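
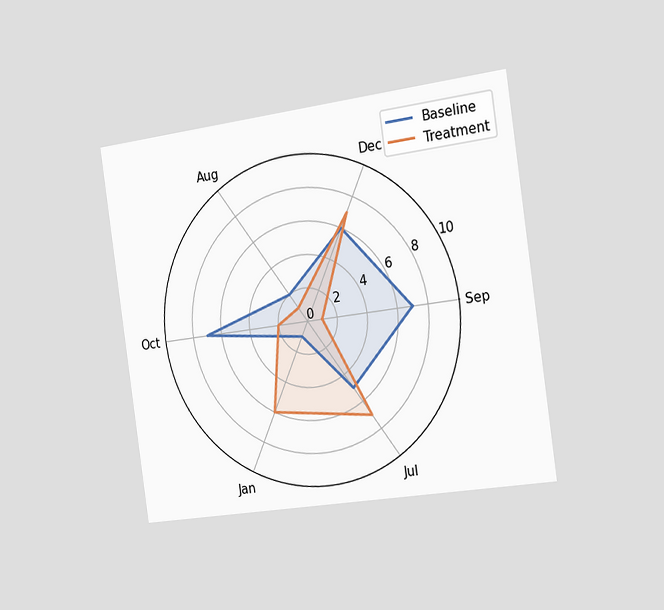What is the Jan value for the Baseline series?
1

The chart is tilted about 8° counter-clockwise and viewed slightly from the right. On the Jan axis, Baseline reaches 1.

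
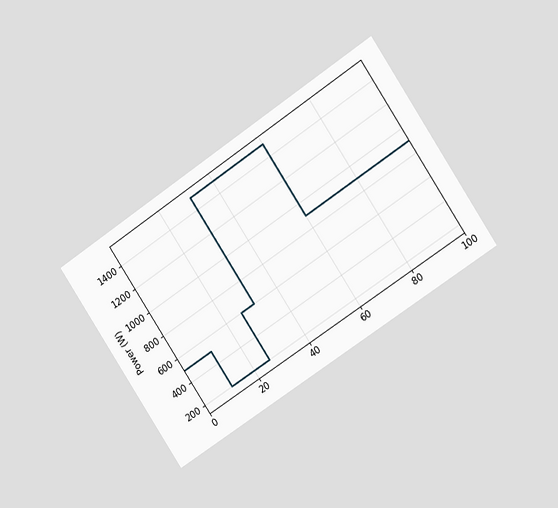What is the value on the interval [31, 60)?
The chart is tilted about 34° counter-clockwise and viewed at a slight angle. On [31, 60) the step sits at 1500W.

1500W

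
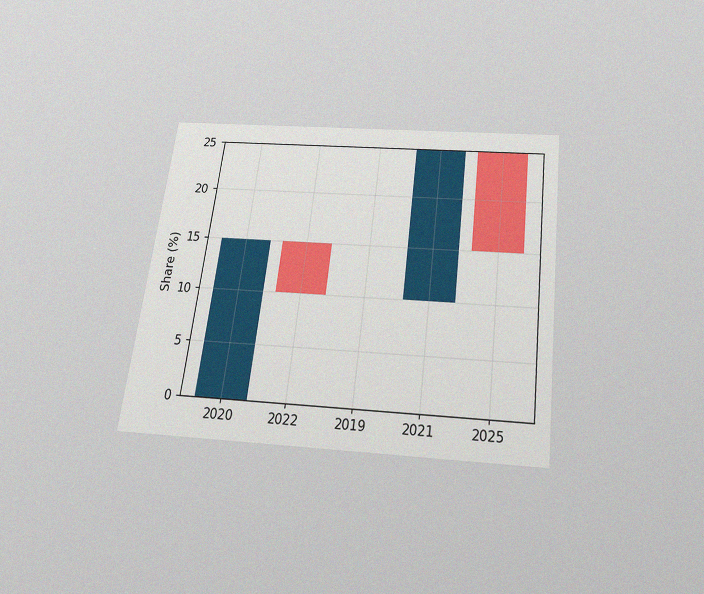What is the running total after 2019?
The chart is tilted about 7° clockwise and viewed slightly from below, with some photo noise. After 2019 the running total reaches 10%.

10%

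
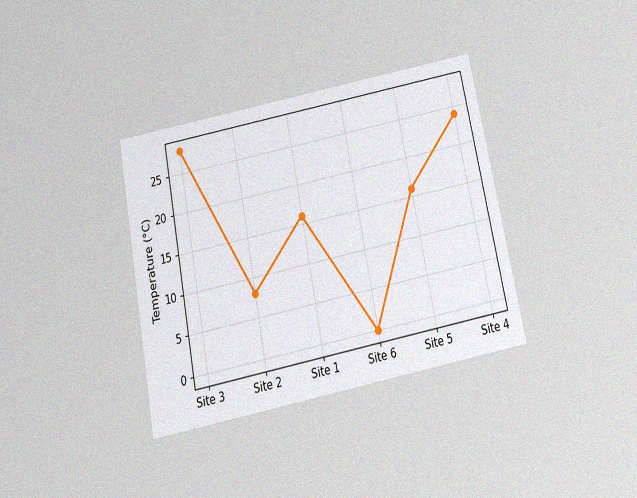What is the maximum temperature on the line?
28°C

The chart is tilted about 11° counter-clockwise and viewed slightly from below, with some photo noise. The highest point is at Site 3, and reading across to the y-axis gives 28°C.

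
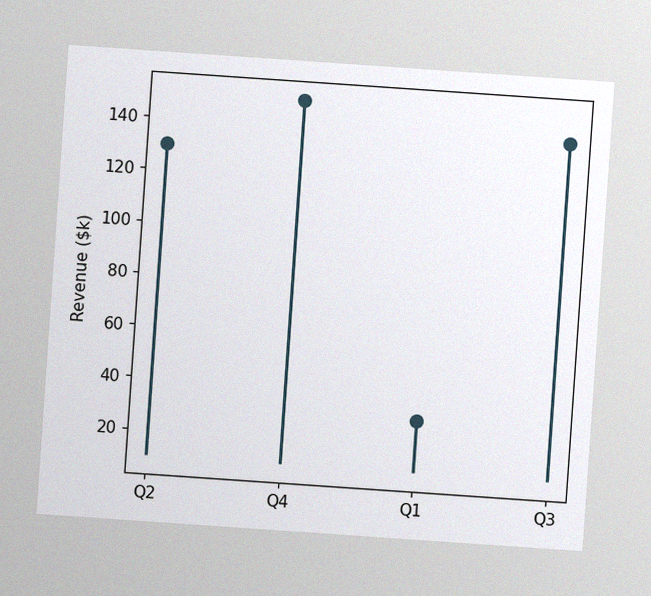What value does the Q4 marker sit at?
$150k

The chart is tilted about 4° clockwise, with some photo noise. The Q4 marker sits at $150k.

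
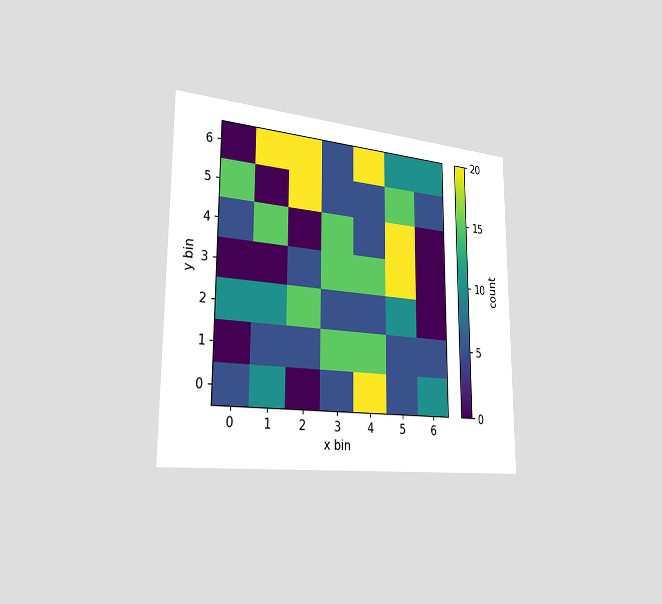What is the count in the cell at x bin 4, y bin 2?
The chart is viewed slightly from the left. Matching the cell (4, 2) against the colorbar gives 5.

5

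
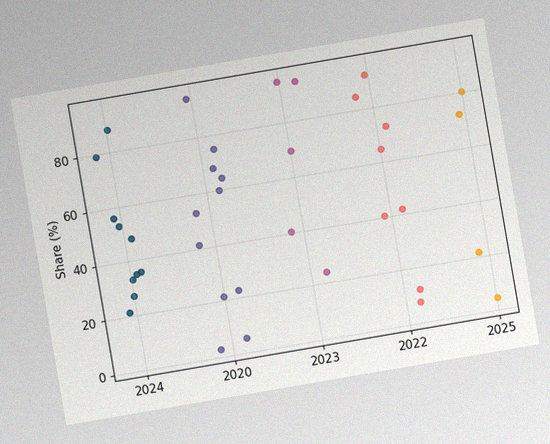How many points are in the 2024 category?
The chart is tilted about 10° counter-clockwise, with some photo noise. Counting the markers in the 2024 column gives 10.

10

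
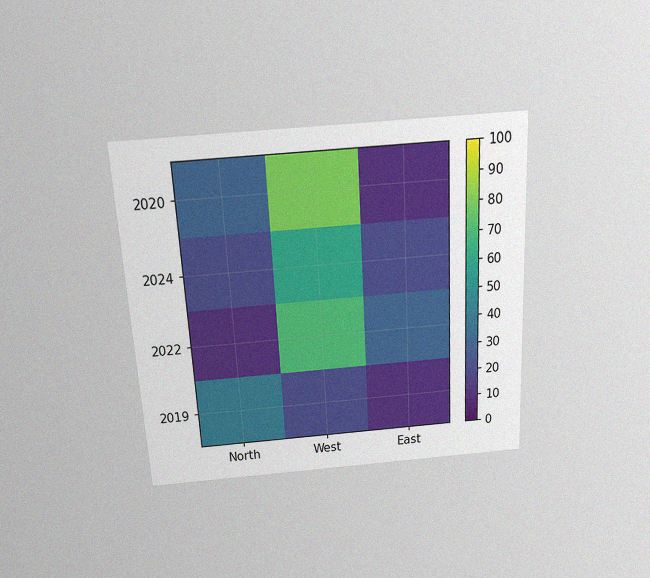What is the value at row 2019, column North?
The chart is tilted about 3° counter-clockwise and viewed slightly from above, with some photo noise. Matching cell (2019, North) against the colorbar gives 40.

40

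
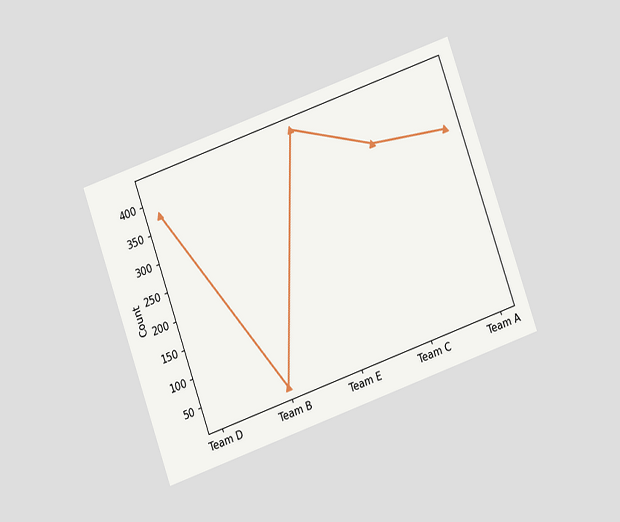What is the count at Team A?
325

The chart is tilted about 19° counter-clockwise and viewed at a slight angle. At Team A, the line is at 325.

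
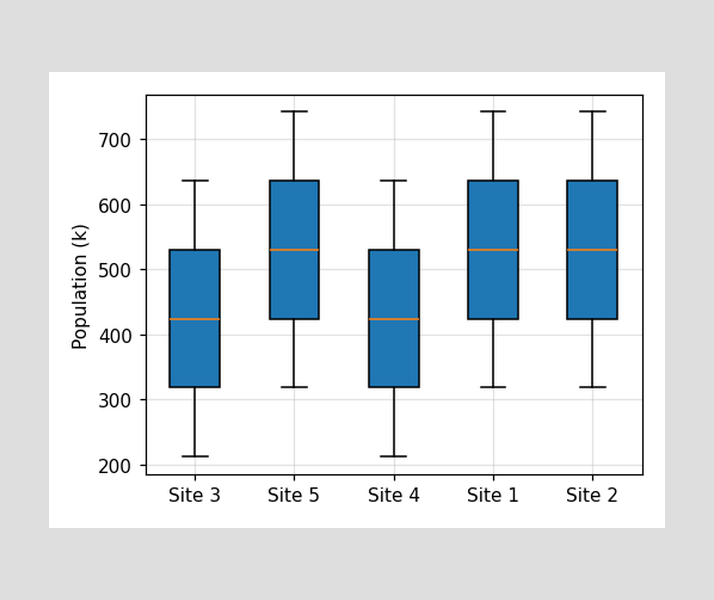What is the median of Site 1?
530k

The median line in the Site 1 box sits at 530k.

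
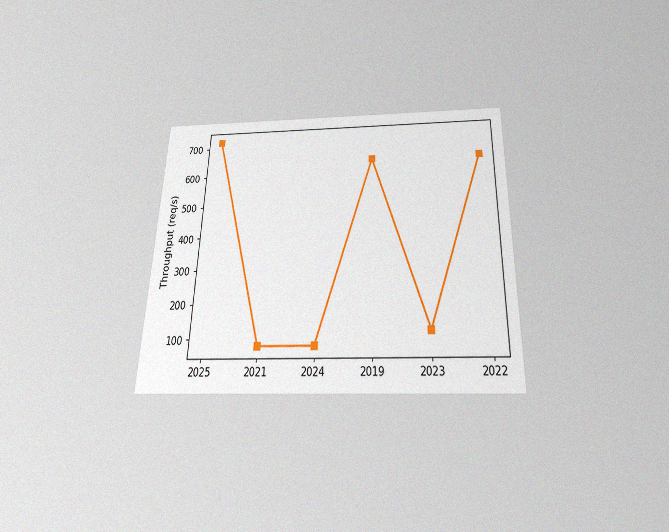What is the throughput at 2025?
The chart is viewed slightly from below, with some photo noise. At 2025, the line is at 720req/s.

720req/s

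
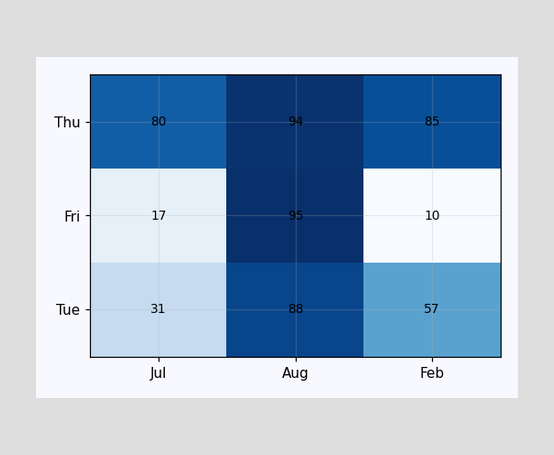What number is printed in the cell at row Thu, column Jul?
80

The (Thu, Jul) cell reads 80.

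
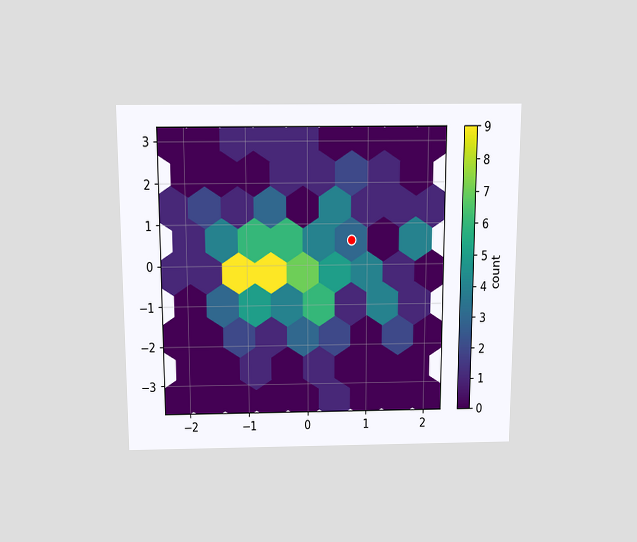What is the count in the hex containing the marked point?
3

The chart is viewed slightly from above. The marked hex reads 3 on the colorbar.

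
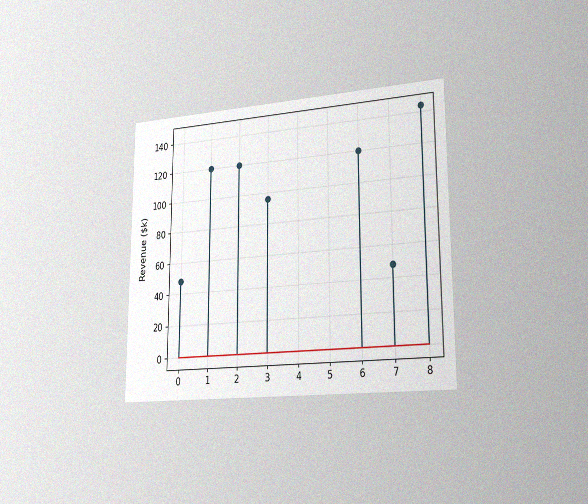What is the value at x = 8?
$144k

The chart is viewed slightly from the right, with some photo noise. The stem at x=8 reaches $144k.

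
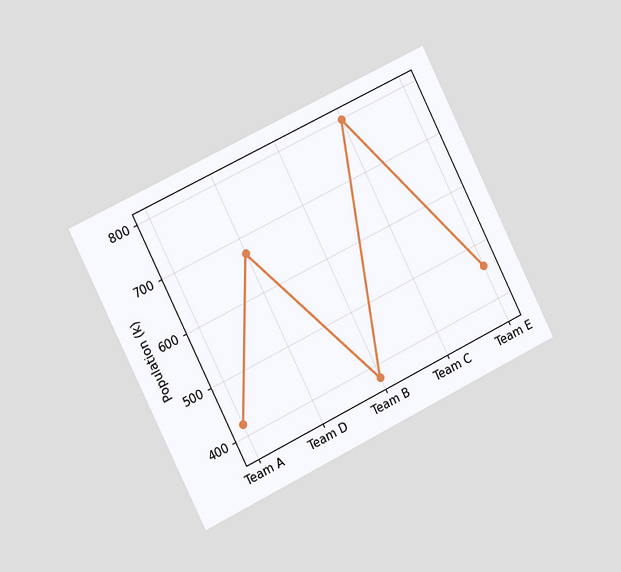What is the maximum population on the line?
The chart is tilted about 26° counter-clockwise and viewed slightly from the left. The highest point is at Team C, and reading across to the y-axis gives 798k.

798k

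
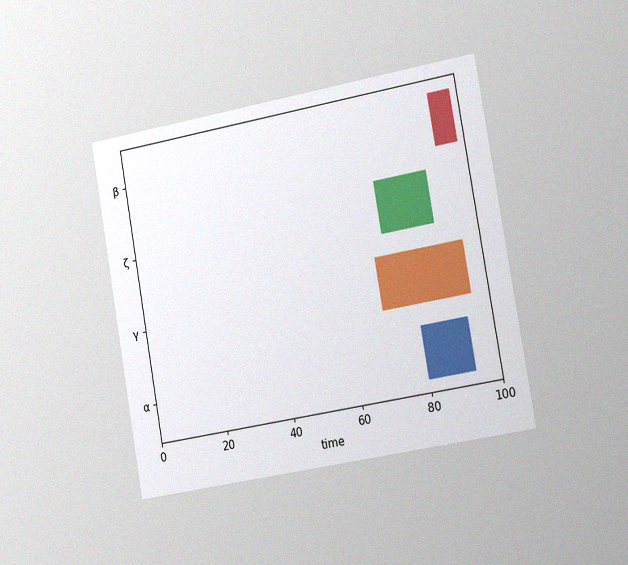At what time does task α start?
The chart is tilted about 10° counter-clockwise and viewed slightly from the right, with some photo noise. The α bar begins at t=80.

80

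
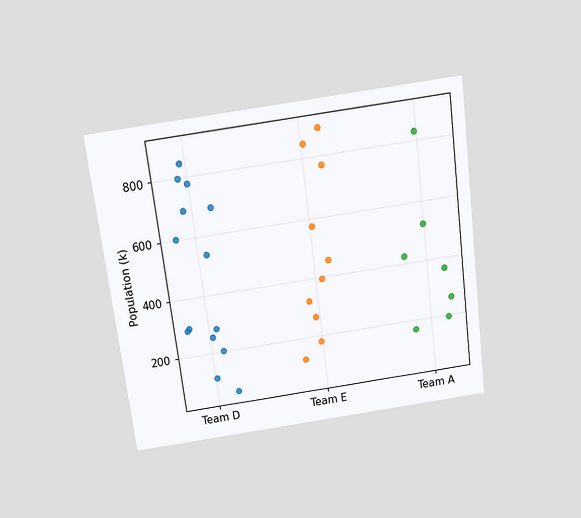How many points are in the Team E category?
The chart is tilted about 7° counter-clockwise and viewed slightly from above. Counting the markers in the Team E column gives 10.

10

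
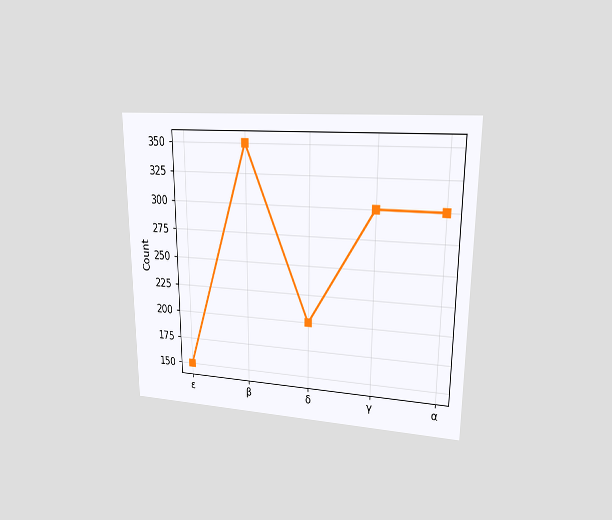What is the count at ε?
150

The chart is viewed at a slight angle. At ε, the line is at 150.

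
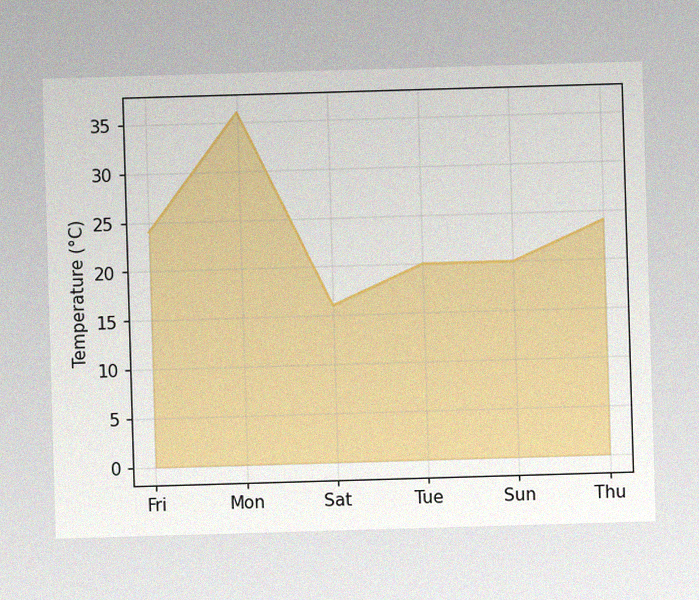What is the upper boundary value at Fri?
24°C

The image has some photo noise and uneven lighting. At Fri the upper boundary is at 24°C.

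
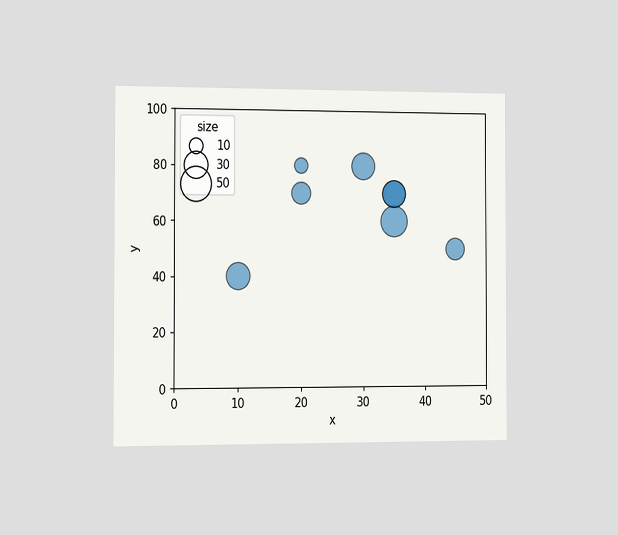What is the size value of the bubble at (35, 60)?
The chart is viewed slightly from the left. Matching the bubble at (35, 60) against the size legend gives 40.

40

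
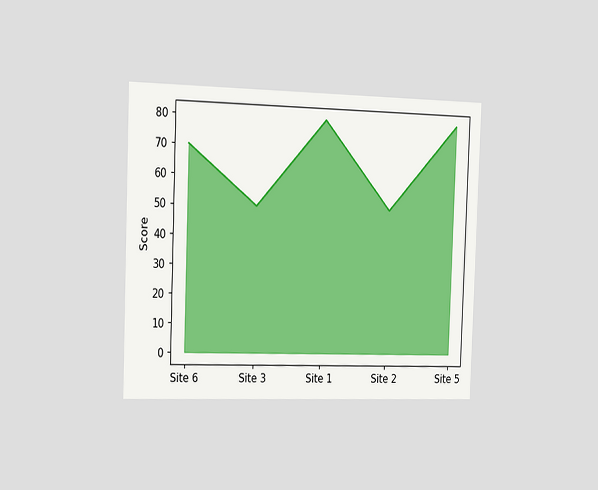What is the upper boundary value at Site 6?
70

The chart is tilted about 2° clockwise and viewed slightly from the left. At Site 6 the upper boundary is at 70.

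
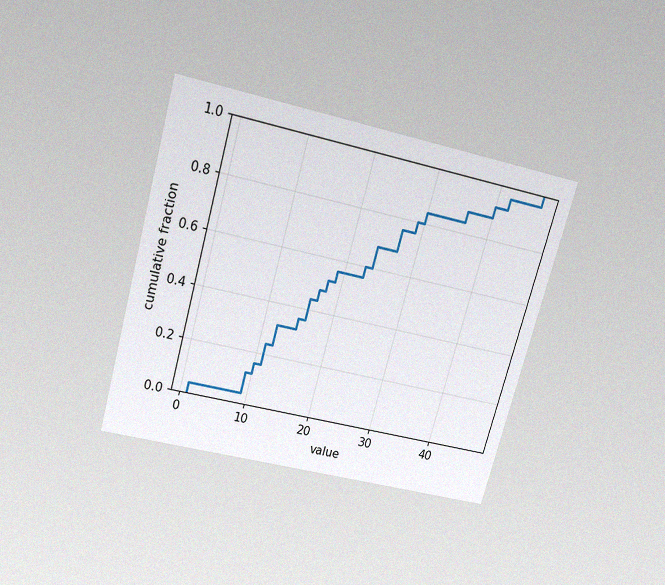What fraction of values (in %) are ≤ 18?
52%

The chart is tilted about 16° clockwise and viewed slightly from above, with some photo noise. At x=18 the ECDF step is at 52%.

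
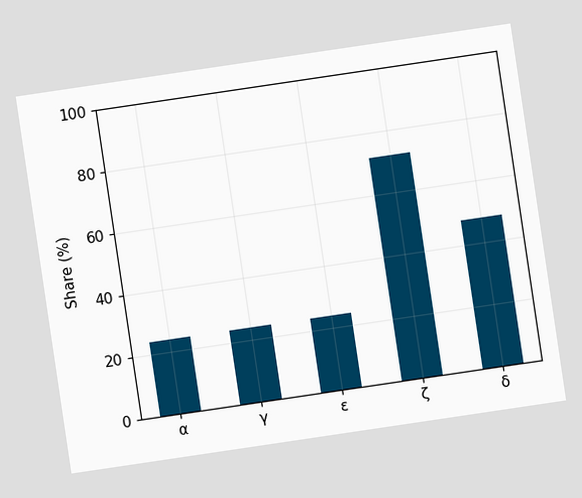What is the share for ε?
24%

The chart is tilted about 8° counter-clockwise. Reading along the chart's y-axis, the ε bar reaches 24%.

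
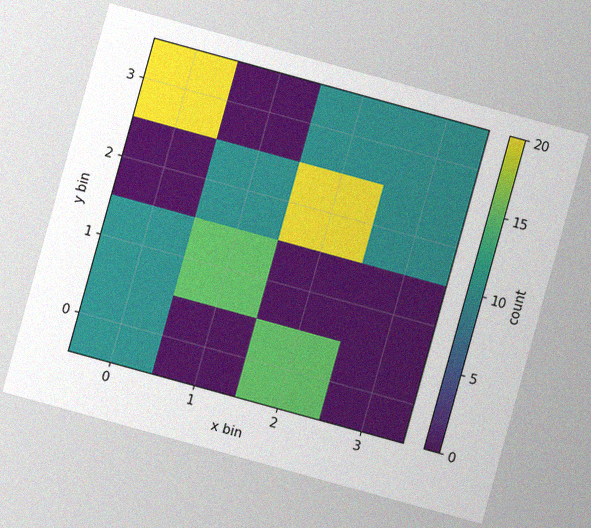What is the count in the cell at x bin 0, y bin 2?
0

The chart is tilted about 15° clockwise, with some photo noise. Matching the cell (0, 2) against the colorbar gives 0.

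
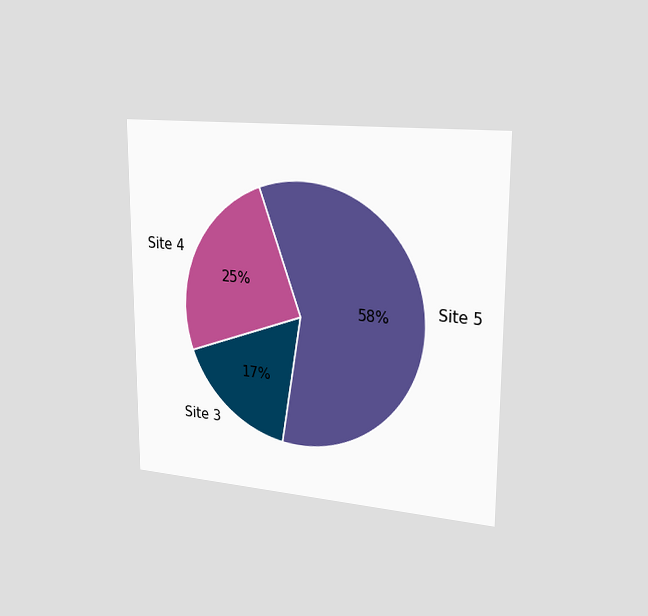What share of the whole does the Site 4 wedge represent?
The chart is viewed slightly from the right. The Site 4 slice takes up 25% of the pie.

25%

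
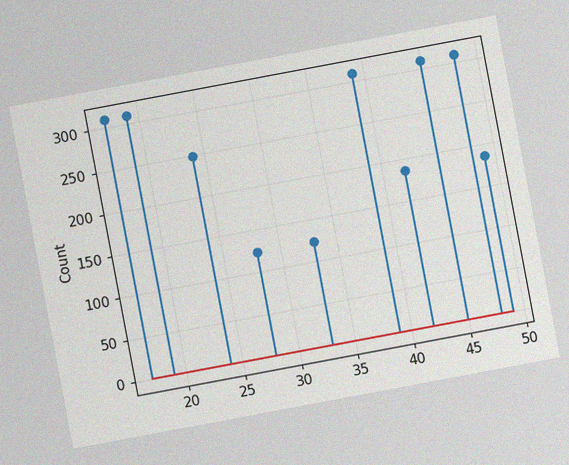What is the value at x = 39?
310

The chart is tilted about 11° counter-clockwise, with some photo noise. The stem at x=39 reaches 310.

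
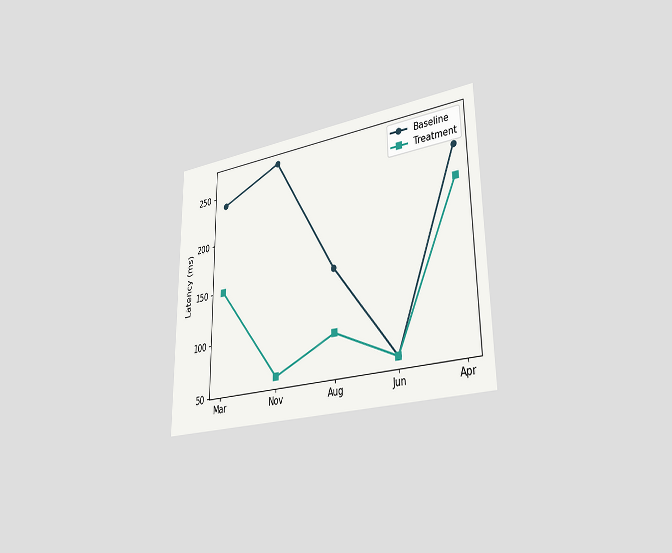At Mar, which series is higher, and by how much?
The chart is viewed slightly from the right. At Mar, Baseline sits above the other line by 90ms.

Baseline, by 90ms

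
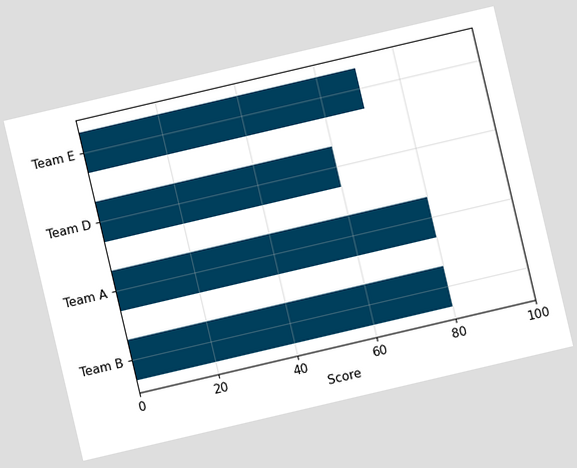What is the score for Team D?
60

The chart is tilted about 13° counter-clockwise. Reading along the chart's x-axis, the Team D bar reaches 60.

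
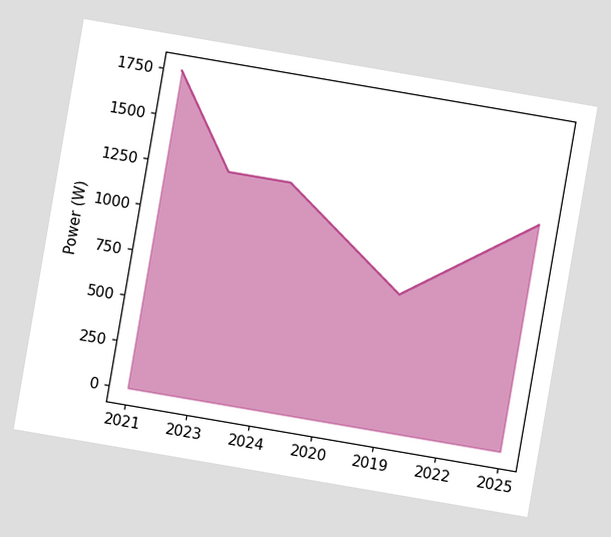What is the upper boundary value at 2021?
1750W

The chart is tilted about 10° clockwise. At 2021 the upper boundary is at 1750W.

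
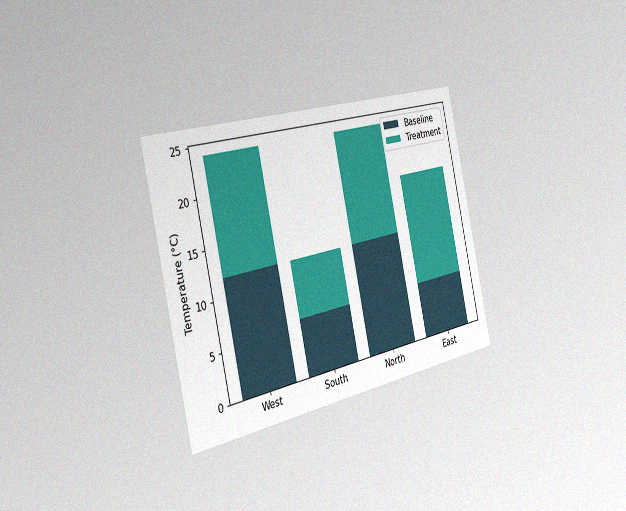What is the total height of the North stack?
24°C

The chart is tilted about 13° counter-clockwise and viewed slightly from the left, with some photo noise. The North stack's top reaches 24°C on the y-axis.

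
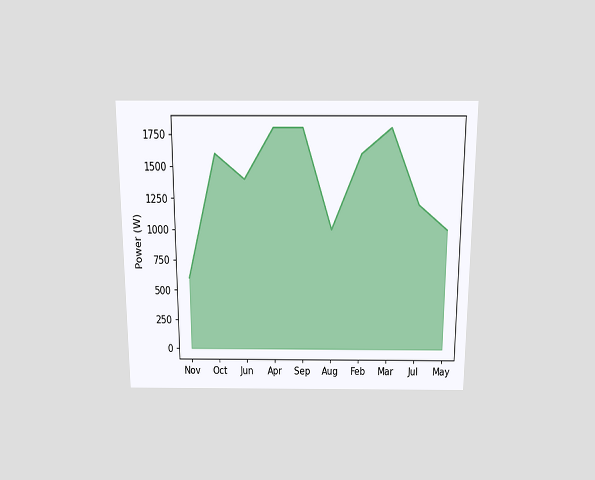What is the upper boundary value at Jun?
1400W

The chart is viewed slightly from above. At Jun the upper boundary is at 1400W.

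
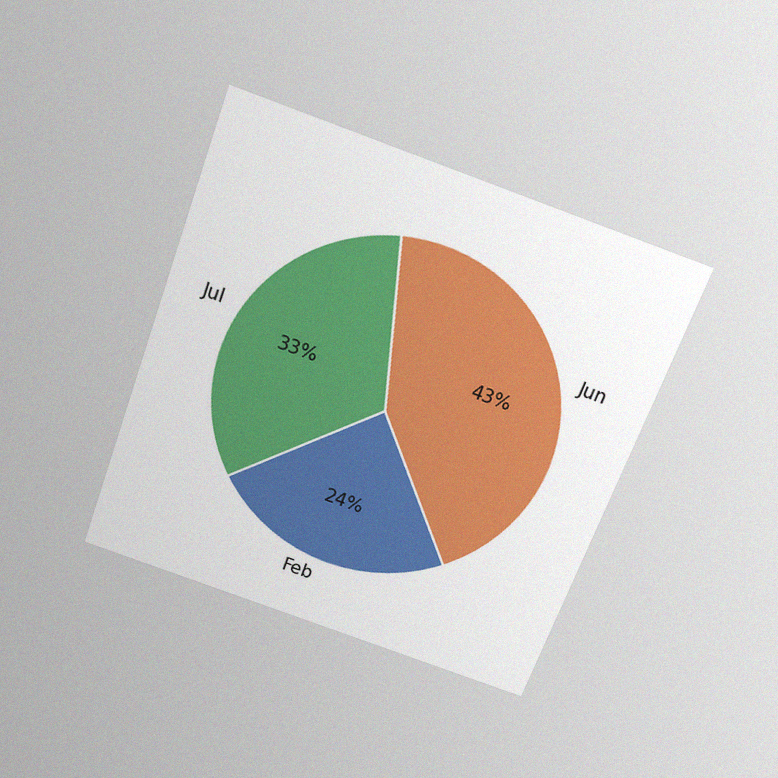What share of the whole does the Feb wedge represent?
The chart is tilted about 20° clockwise and viewed slightly from above, with some photo noise. The Feb slice takes up 24% of the pie.

24%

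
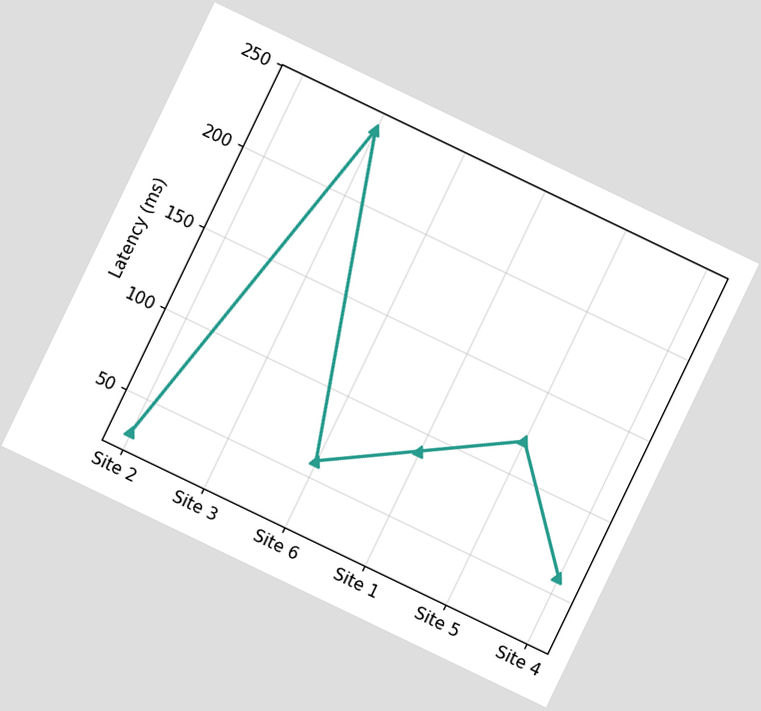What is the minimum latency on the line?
30ms

The chart is tilted about 26° clockwise. The lowest point is at Site 2, and reading across to the y-axis gives 30ms.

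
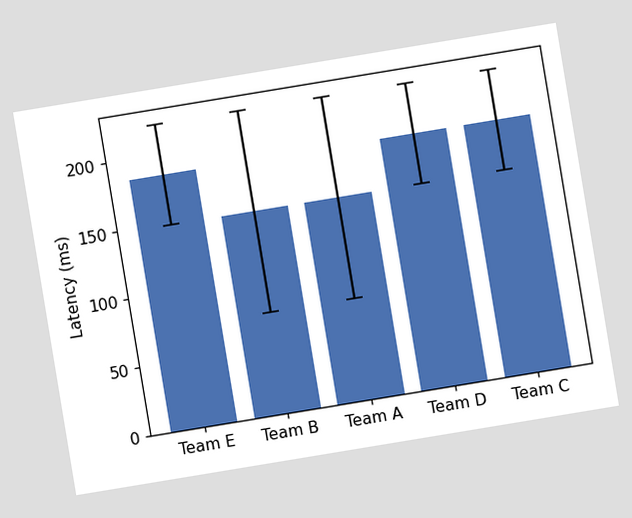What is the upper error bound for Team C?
The chart is tilted about 9° counter-clockwise. The Team C bar's upper whisker reaches 222ms.

222ms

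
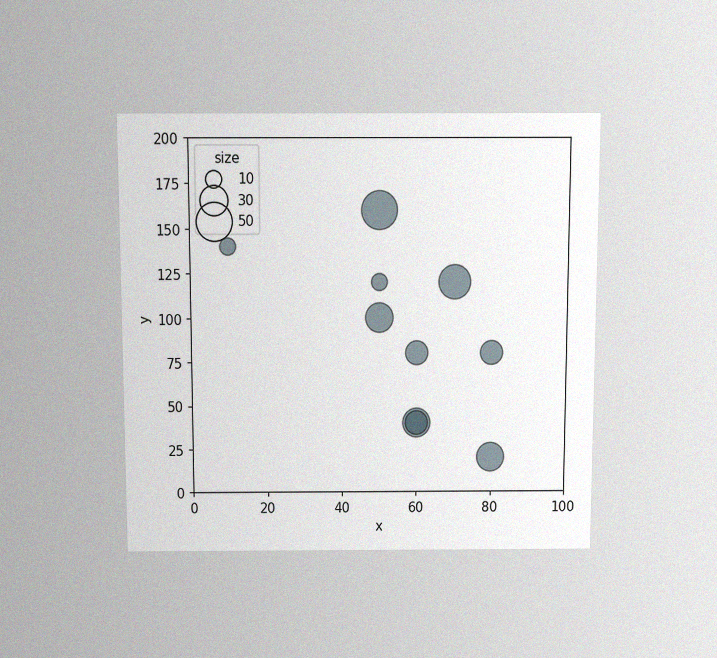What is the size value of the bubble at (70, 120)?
40

The chart is viewed slightly from above, with some photo noise. Matching the bubble at (70, 120) against the size legend gives 40.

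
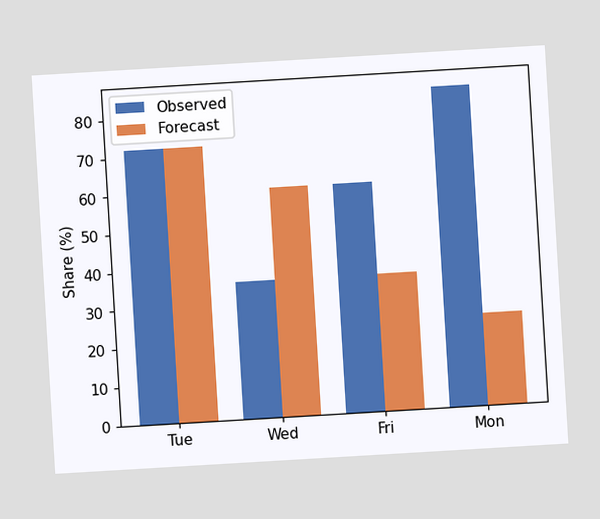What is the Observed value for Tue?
72%

The chart is tilted about 3° counter-clockwise. The Observed bar at Tue reaches 72% on the y-axis.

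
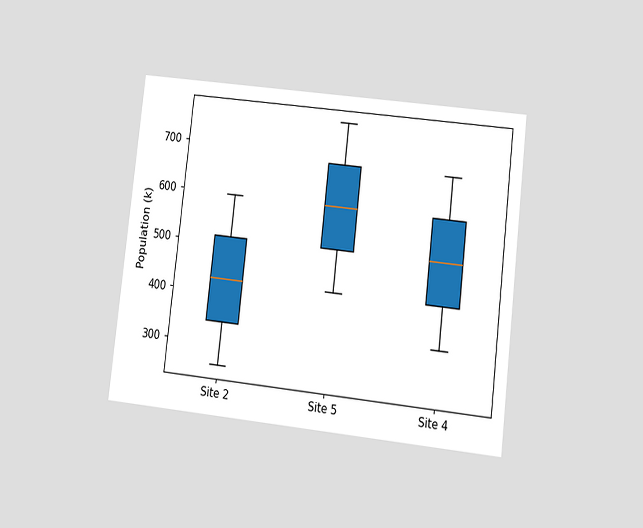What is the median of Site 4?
The chart is tilted about 7° clockwise and viewed at a slight angle. The median line in the Site 4 box sits at 510k.

510k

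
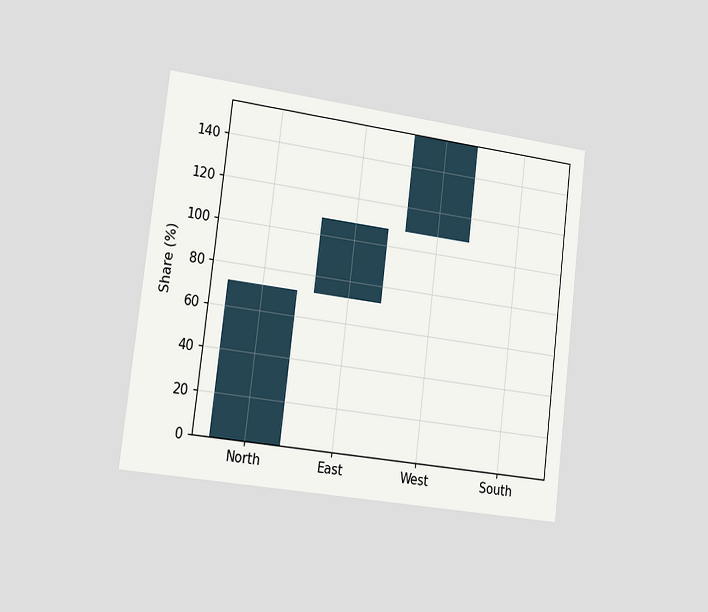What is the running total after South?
156%

The chart is tilted about 7° clockwise and viewed slightly from the left. After South the running total reaches 156%.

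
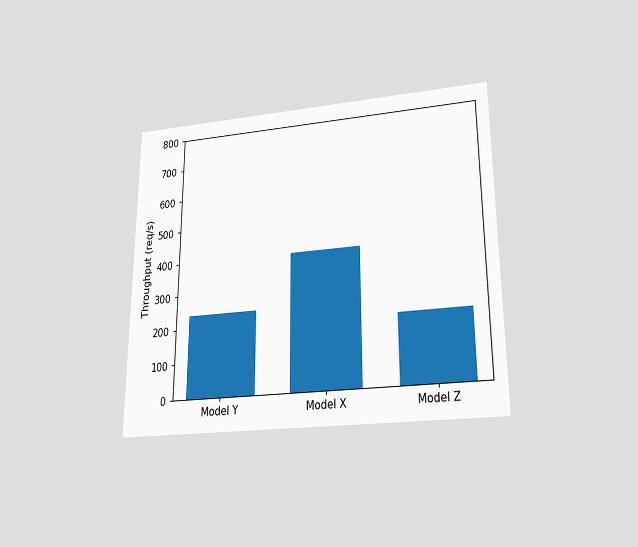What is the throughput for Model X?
400req/s

The chart is viewed slightly from below. Reading along the chart's y-axis, the Model X bar reaches 400req/s.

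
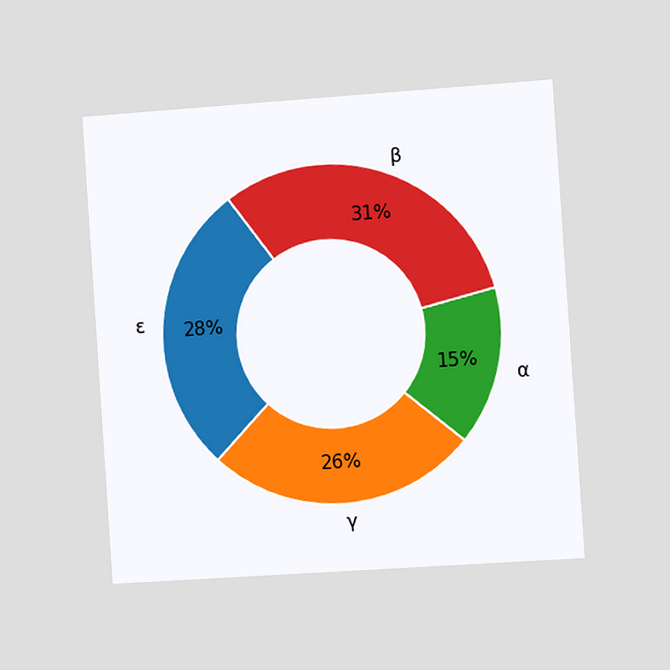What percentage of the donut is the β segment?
31%

The chart is tilted about 4° counter-clockwise and viewed slightly from the right. The β segment takes up 31% of the ring.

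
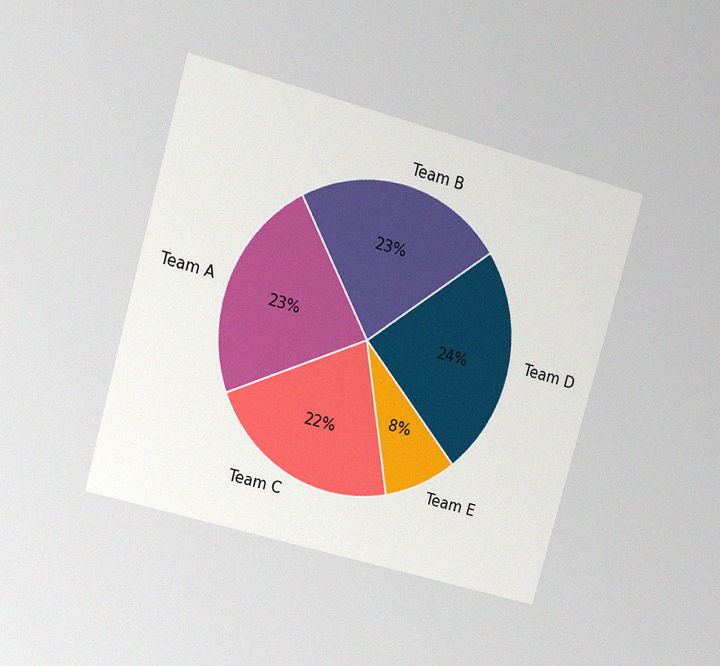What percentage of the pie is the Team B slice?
23%

The chart is tilted about 15° clockwise and viewed at a slight angle, with some photo noise. The Team B slice takes up 23% of the pie.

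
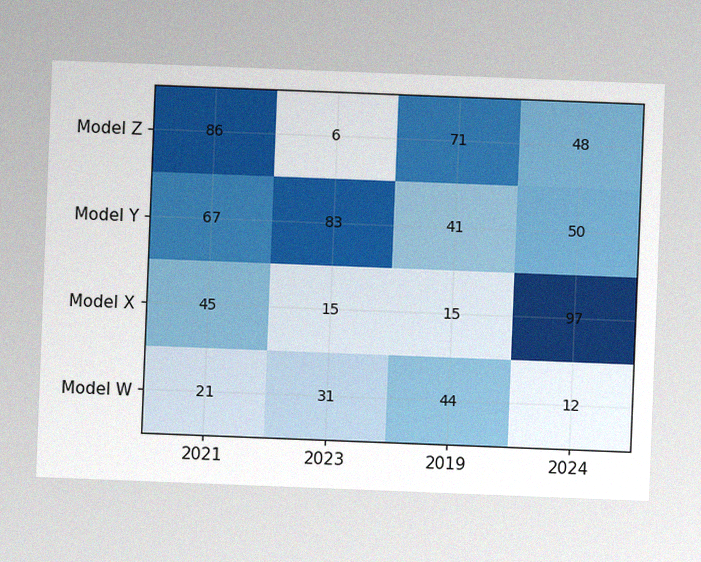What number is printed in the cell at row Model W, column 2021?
The chart is tilted about 2° clockwise, with some photo noise. The (Model W, 2021) cell reads 21.

21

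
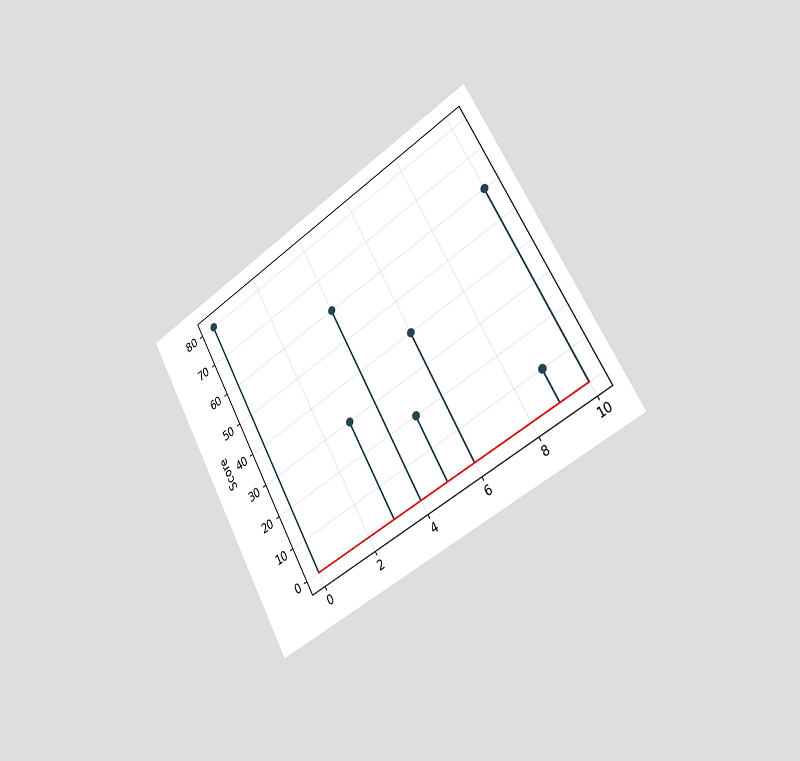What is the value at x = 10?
60

The chart is tilted about 29° counter-clockwise and viewed slightly from the right. The stem at x=10 reaches 60.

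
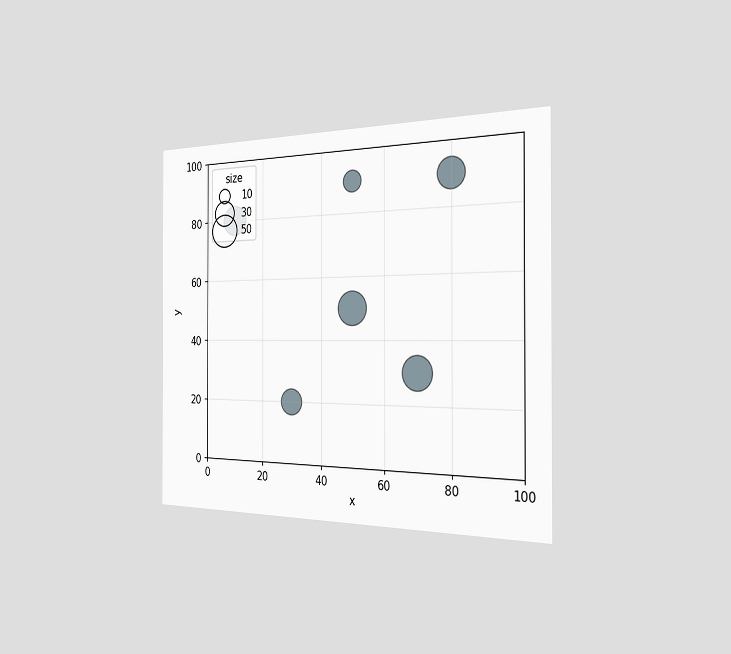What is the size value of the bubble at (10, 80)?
The chart is viewed slightly from the right. Matching the bubble at (10, 80) against the size legend gives 40.

40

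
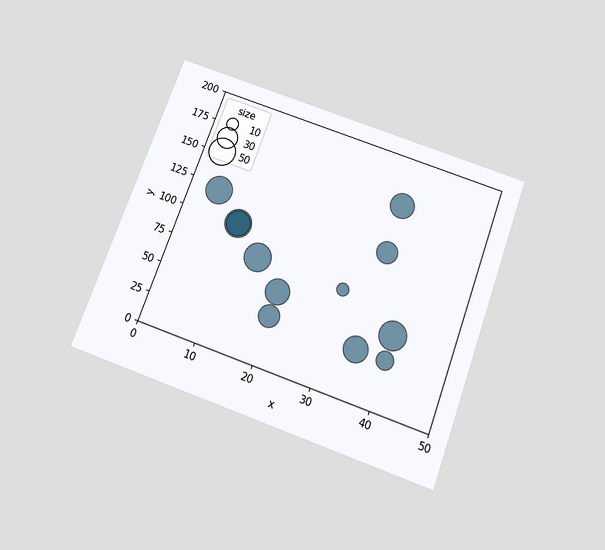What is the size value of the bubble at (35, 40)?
40

The chart is tilted about 20° clockwise and viewed slightly from below. Matching the bubble at (35, 40) against the size legend gives 40.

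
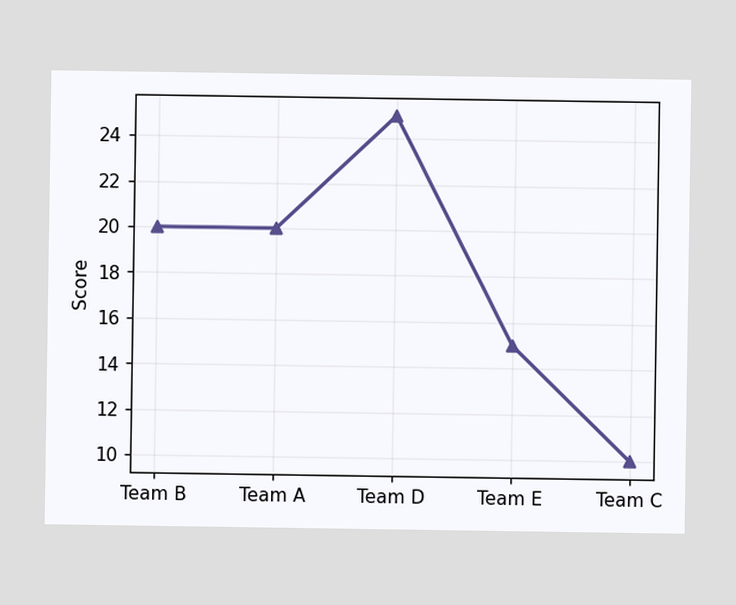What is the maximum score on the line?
25

The highest point is at Team D, and reading across to the y-axis gives 25.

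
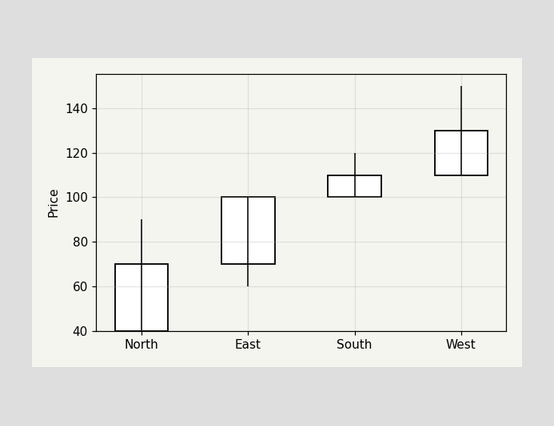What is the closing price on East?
The East candle closes at 100.

100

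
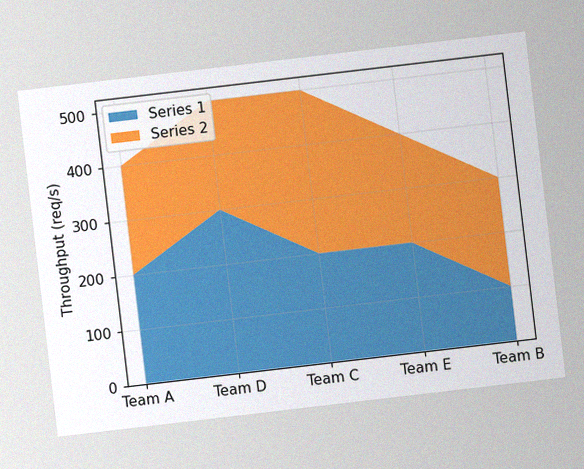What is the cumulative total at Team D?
500req/s

The chart is tilted about 7° counter-clockwise, with some photo noise. The stacked total at Team D reaches 500req/s.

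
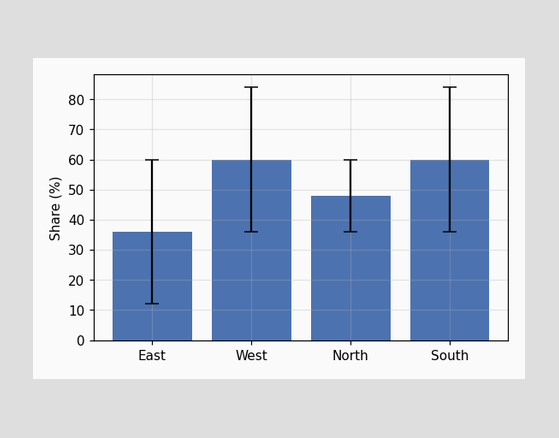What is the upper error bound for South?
The South bar's upper whisker reaches 84%.

84%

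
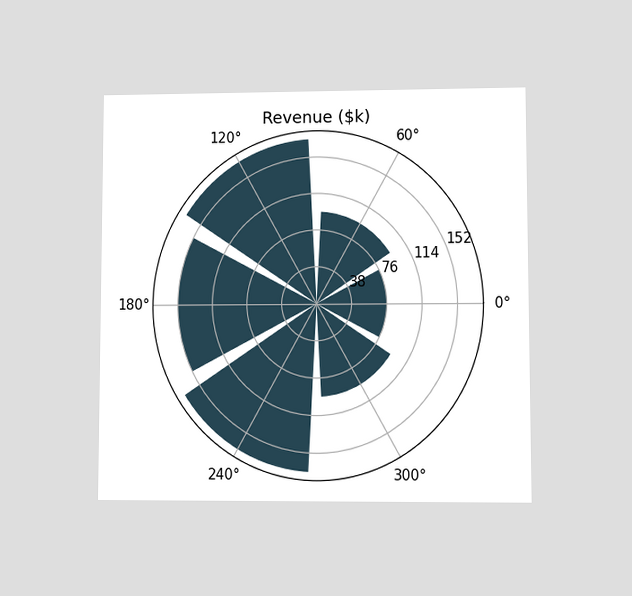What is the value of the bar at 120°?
The chart is viewed at a slight angle. The bar at 120° reaches $171k on the radial axis.

$171k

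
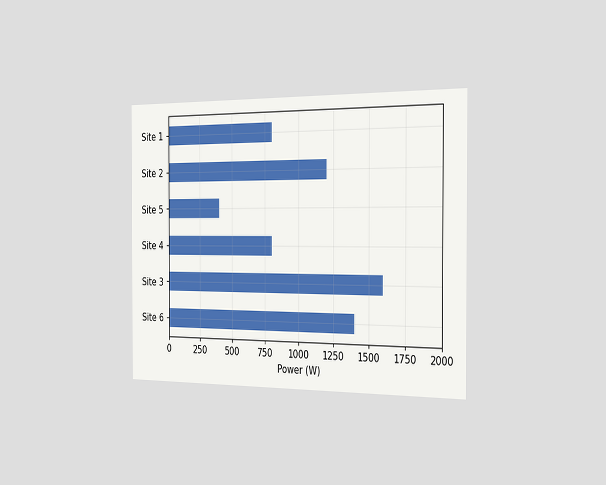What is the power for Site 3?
1600W

The chart is viewed slightly from the right. Reading along the chart's x-axis, the Site 3 bar reaches 1600W.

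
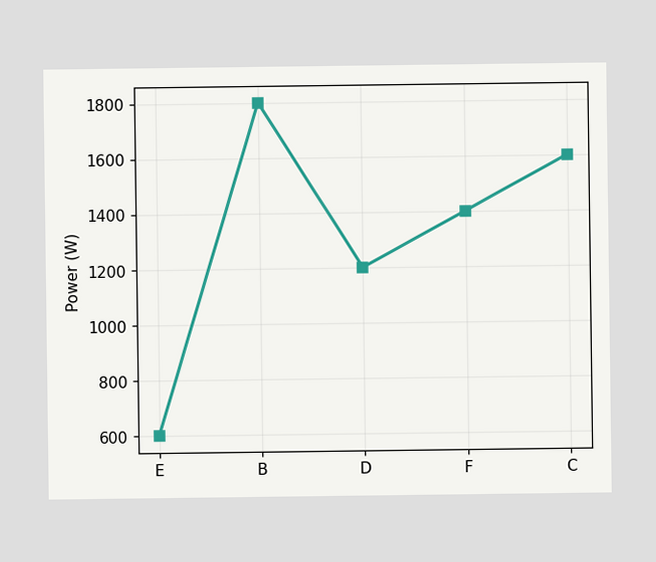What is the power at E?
At E, the line is at 600W.

600W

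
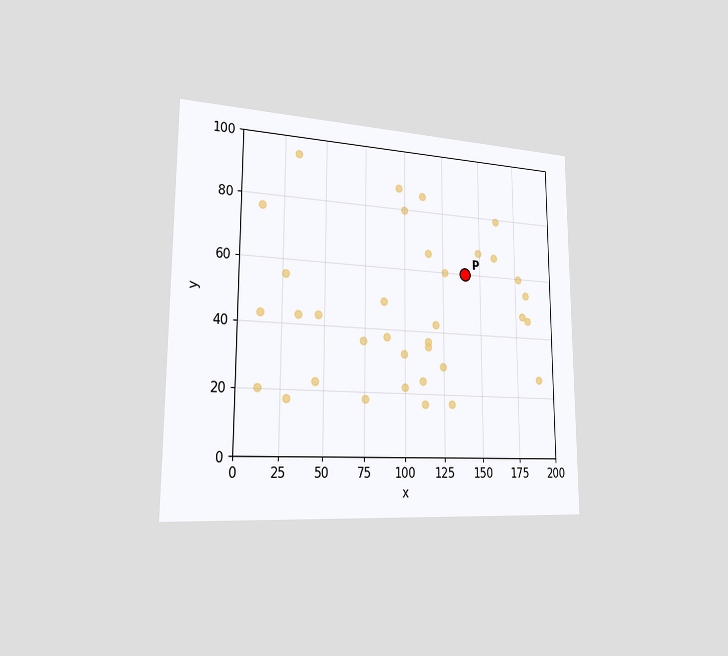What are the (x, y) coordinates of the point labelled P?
The chart is viewed slightly from the left. Following the gridlines from P to each axis, P sits at (140, 60).

(140, 60)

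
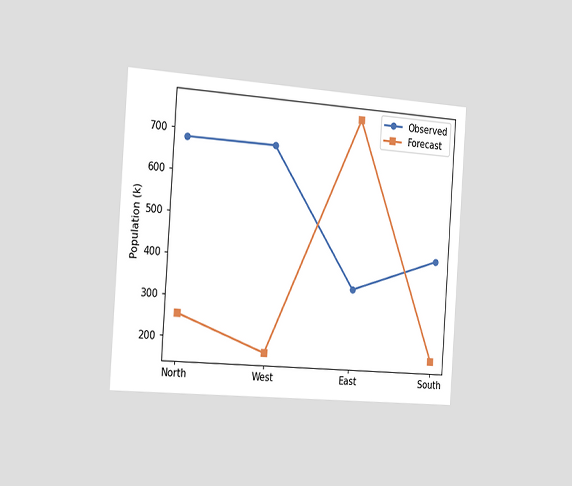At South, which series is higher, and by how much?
Observed, by 255k

The chart is tilted about 4° clockwise and viewed slightly from the left. At South, Observed sits above the other line by 255k.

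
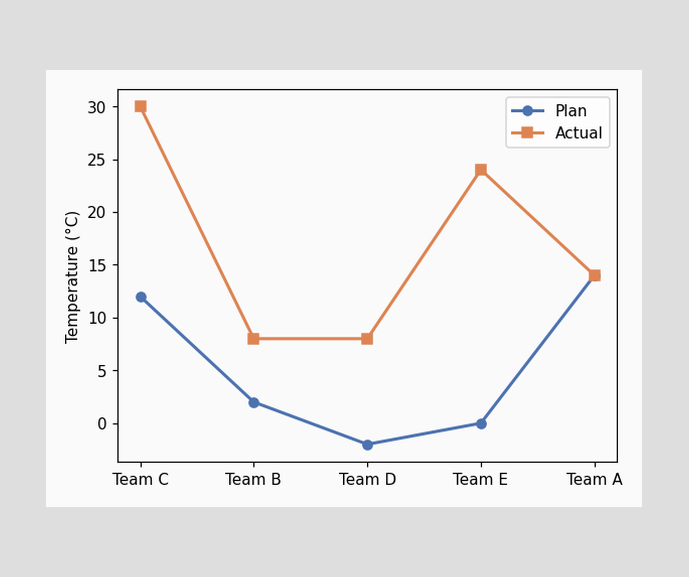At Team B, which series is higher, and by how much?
At Team B, Actual sits above the other line by 6°C.

Actual, by 6°C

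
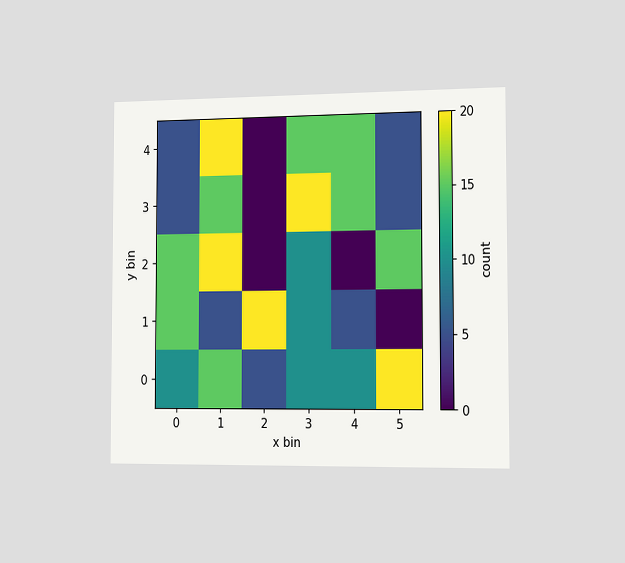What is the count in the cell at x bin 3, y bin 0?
The chart is viewed slightly from the right. Matching the cell (3, 0) against the colorbar gives 10.

10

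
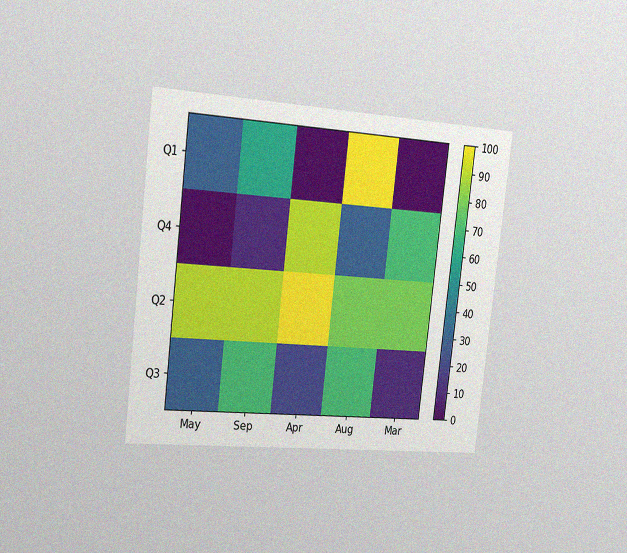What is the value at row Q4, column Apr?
90

The chart is tilted about 7° clockwise and viewed slightly from the left, with some photo noise. Matching cell (Q4, Apr) against the colorbar gives 90.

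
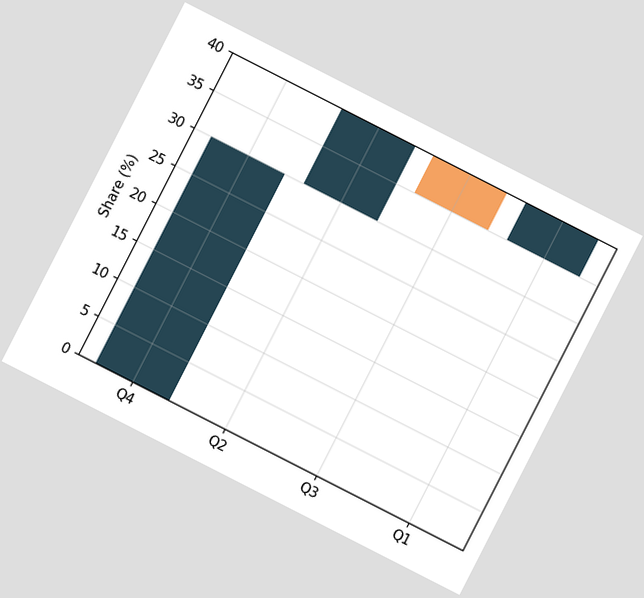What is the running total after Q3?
The chart is tilted about 27° clockwise. After Q3 the running total reaches 35%.

35%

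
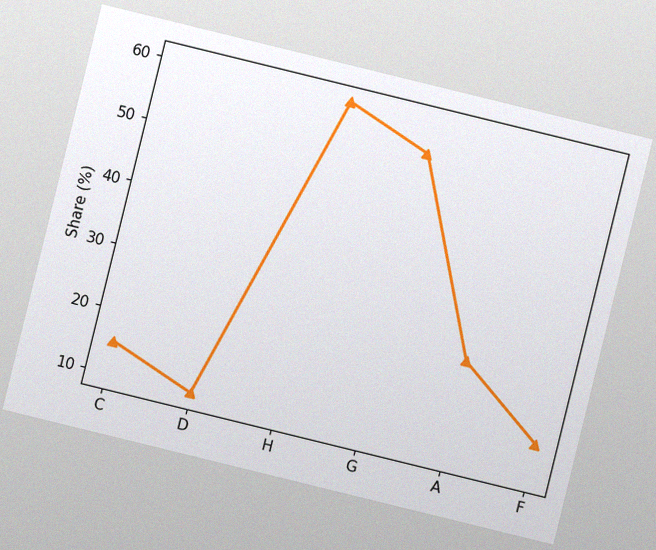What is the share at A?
The chart is tilted about 14° clockwise, with some photo noise. At A, the line is at 25%.

25%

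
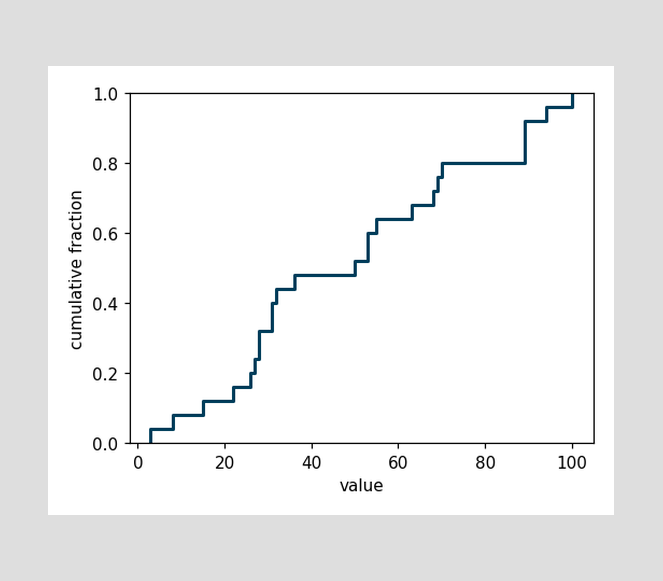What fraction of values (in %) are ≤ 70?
80%

At x=70 the ECDF step is at 80%.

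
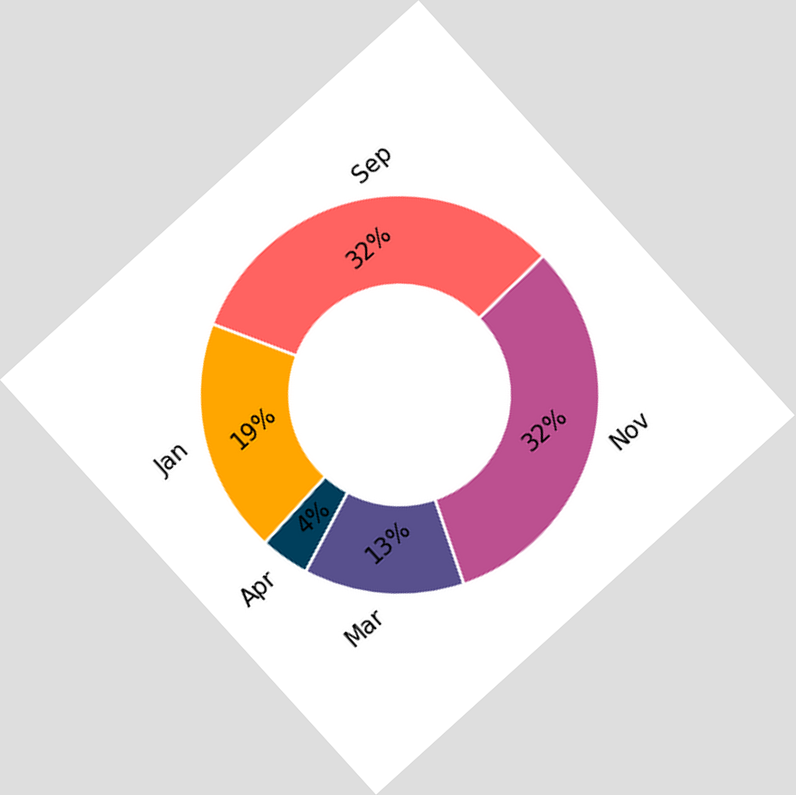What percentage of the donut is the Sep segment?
32%

The chart is tilted about 42° counter-clockwise. The Sep segment takes up 32% of the ring.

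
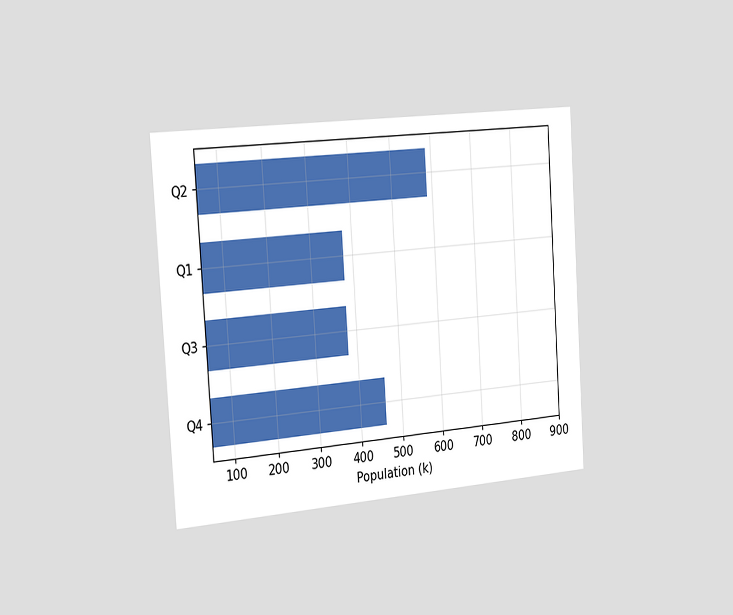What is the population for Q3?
The chart is tilted about 4° counter-clockwise and viewed slightly from the left. Reading along the chart's x-axis, the Q3 bar reaches 378k.

378k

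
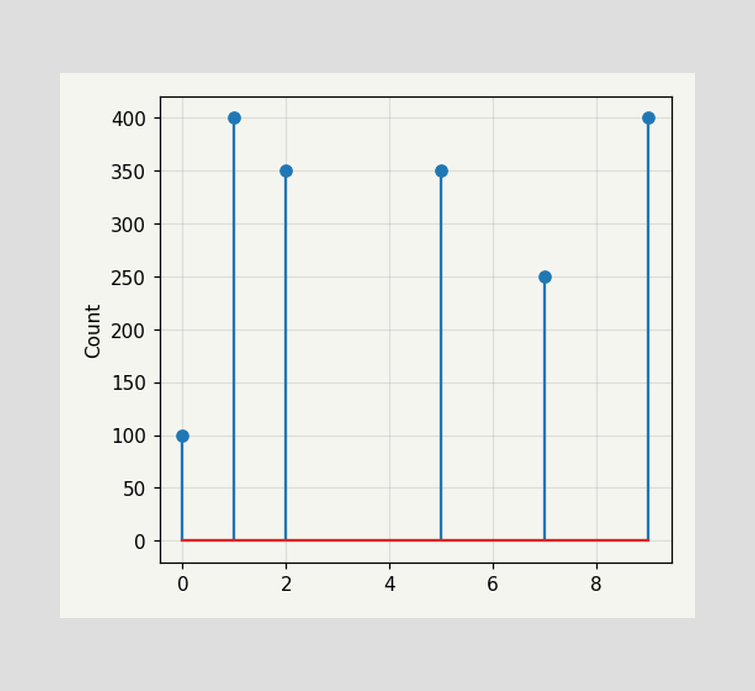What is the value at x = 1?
400

The stem at x=1 reaches 400.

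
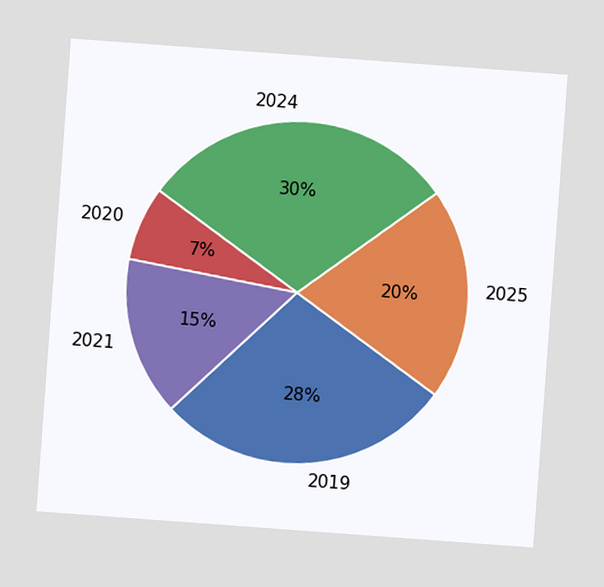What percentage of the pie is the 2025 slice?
20%

The chart is tilted about 4° clockwise. The 2025 slice takes up 20% of the pie.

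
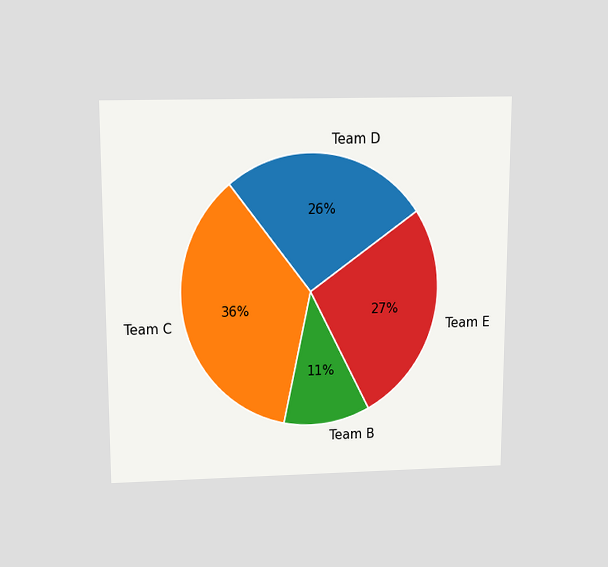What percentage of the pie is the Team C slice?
The chart is viewed slightly from above. The Team C slice takes up 36% of the pie.

36%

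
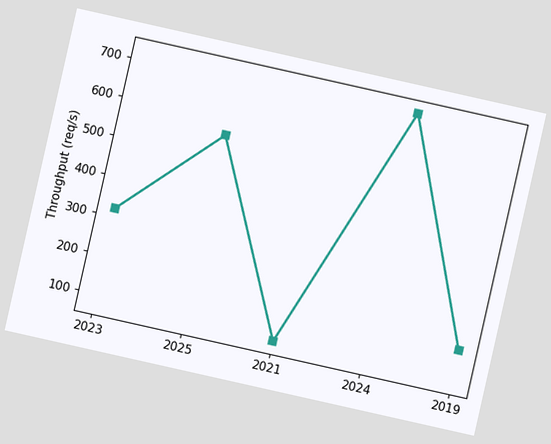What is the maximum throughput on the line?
720req/s

The chart is tilted about 13° clockwise. The highest point is at 2024, and reading across to the y-axis gives 720req/s.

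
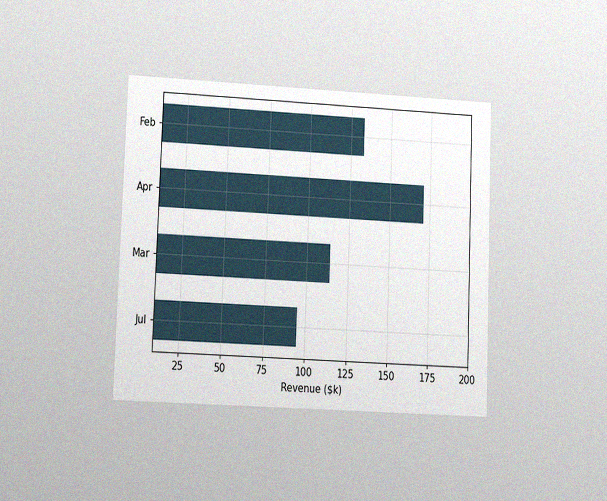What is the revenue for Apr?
$171k

The chart is tilted about 2° clockwise and viewed at a slight angle, with some photo noise. Reading along the chart's x-axis, the Apr bar reaches $171k.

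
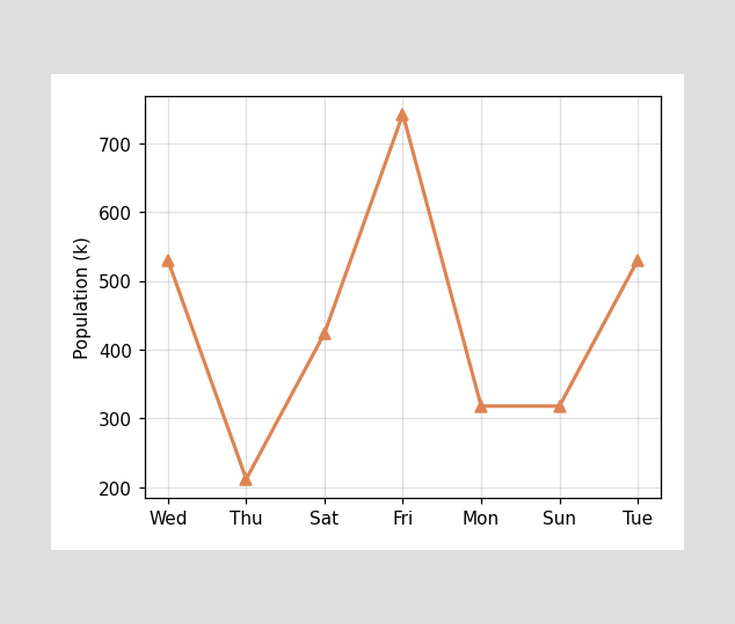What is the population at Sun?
318k

At Sun, the line is at 318k.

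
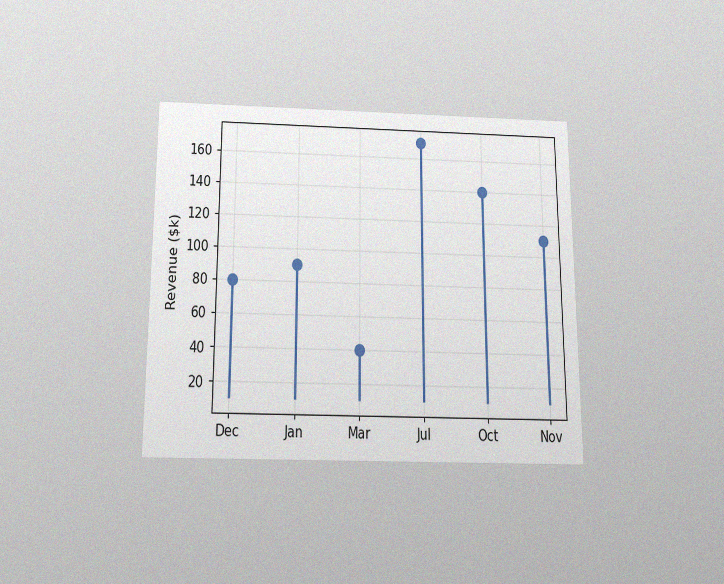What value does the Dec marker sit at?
The chart is viewed slightly from below, with some photo noise. The Dec marker sits at $80k.

$80k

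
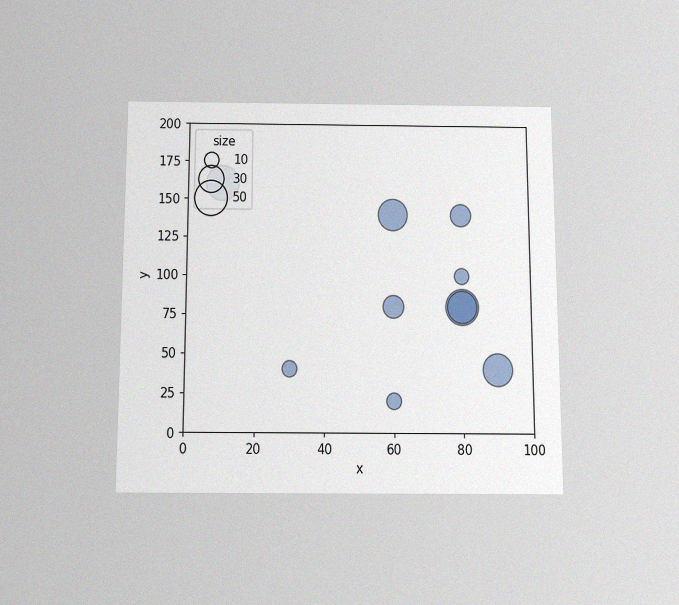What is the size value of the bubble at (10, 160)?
50

The chart is viewed slightly from below, with some photo noise. Matching the bubble at (10, 160) against the size legend gives 50.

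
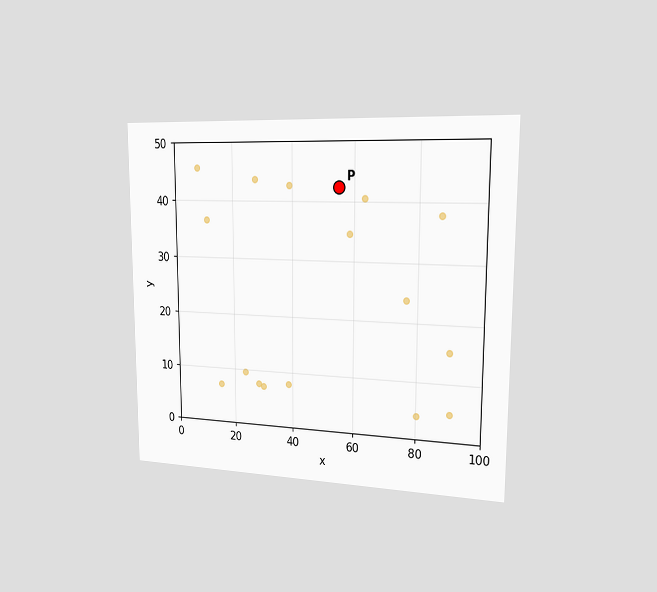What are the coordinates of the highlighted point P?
(55, 42.5)

The chart is viewed slightly from the right. Following the gridlines from P to each axis, P sits at (55, 42.5).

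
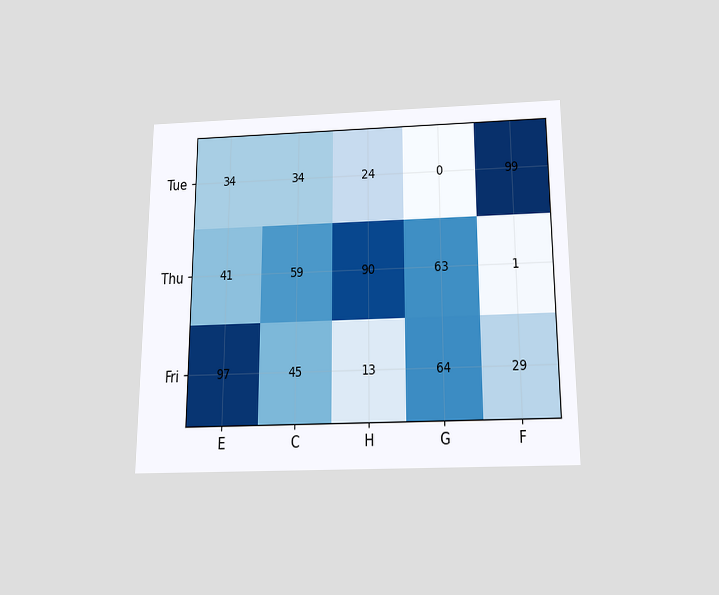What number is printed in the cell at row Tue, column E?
34

The chart is viewed slightly from below. The (Tue, E) cell reads 34.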